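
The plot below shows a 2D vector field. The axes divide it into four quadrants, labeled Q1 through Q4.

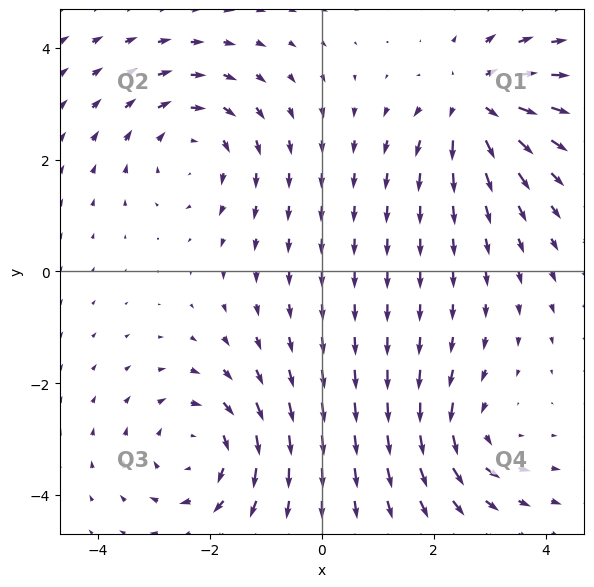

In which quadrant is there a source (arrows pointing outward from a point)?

The source sits at approximately (2.7, 3.0), which lies in quadrant Q1. The divergence there is about +5, positive as expected for a source.

Q1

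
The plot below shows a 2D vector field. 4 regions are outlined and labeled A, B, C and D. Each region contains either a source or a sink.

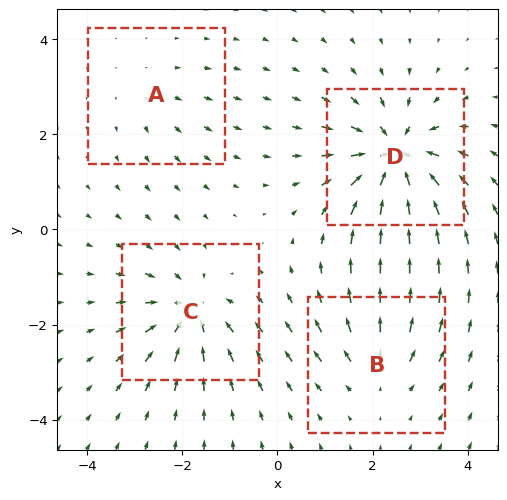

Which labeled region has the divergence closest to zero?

A

Divergence at each region's feature centre — A: about +2, B: about +4, C: about -6, D: about -8. Region A is closest to zero.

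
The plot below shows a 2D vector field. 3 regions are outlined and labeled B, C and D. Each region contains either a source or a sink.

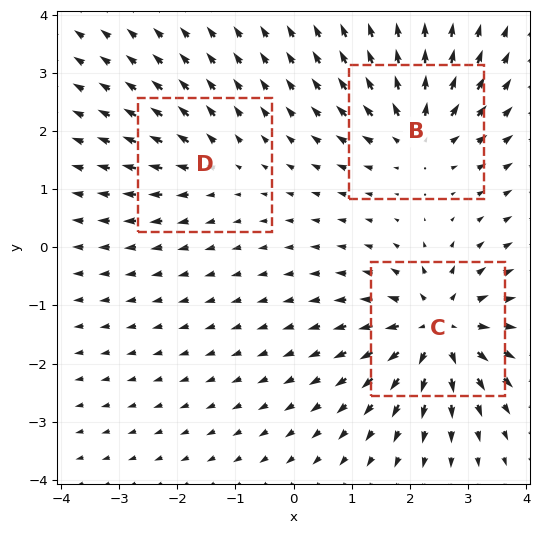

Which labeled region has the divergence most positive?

Divergence at each region's feature centre — B: about +4, C: about +6, D: about +2. Region C is most positive.

C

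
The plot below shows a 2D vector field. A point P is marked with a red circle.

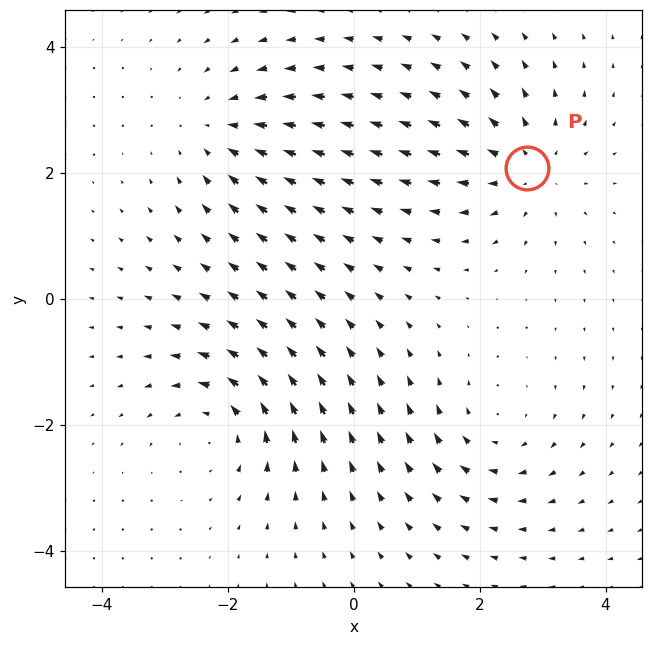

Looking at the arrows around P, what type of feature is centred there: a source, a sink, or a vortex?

source

At P (2.8, 2.1) the arrows spread outward. Divergence about +3, curl ≈0 — positive divergence with near-zero curl is a source.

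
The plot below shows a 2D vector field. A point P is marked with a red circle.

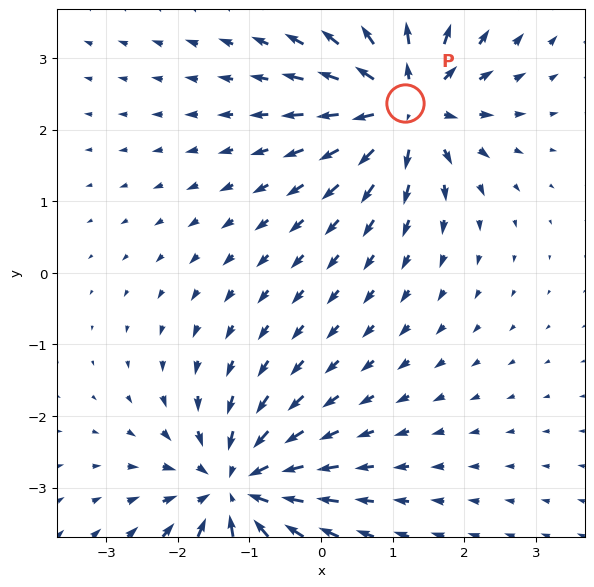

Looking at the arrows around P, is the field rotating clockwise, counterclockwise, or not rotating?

Near P at (1.2, 2.4) the arrows show no circulation. The curl there is ≈0.

not rotating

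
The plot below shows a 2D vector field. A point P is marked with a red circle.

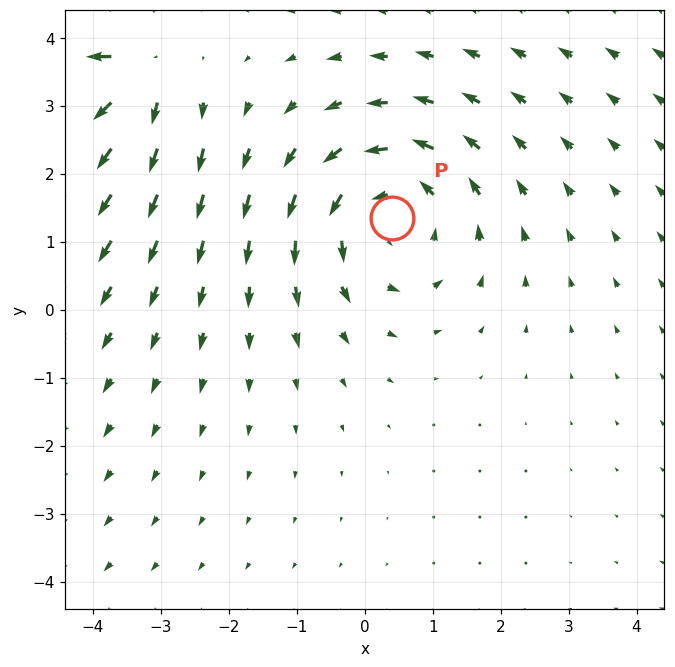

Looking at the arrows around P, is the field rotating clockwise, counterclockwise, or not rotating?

Near P at (0.4, 1.4) the arrows circulate counterclockwise. The curl (z-component) there is about +3; positive curl means counterclockwise rotation.

counterclockwise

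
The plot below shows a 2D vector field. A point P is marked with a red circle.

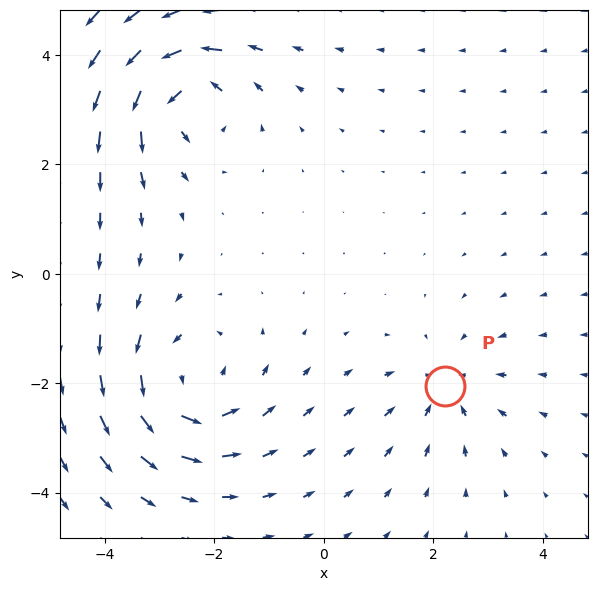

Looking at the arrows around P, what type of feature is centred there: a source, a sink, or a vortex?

At P (2.2, -2.0) the arrows converge inward. Divergence about -3, curl ≈0 — negative divergence with near-zero curl is a sink.

sink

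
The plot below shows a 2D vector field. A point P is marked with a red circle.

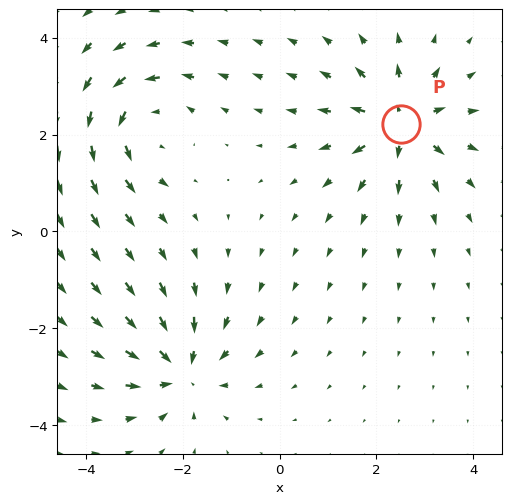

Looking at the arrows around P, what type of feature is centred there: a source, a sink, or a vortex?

source

At P (2.5, 2.2) the arrows spread outward. Divergence about +6, curl ≈0 — positive divergence with near-zero curl is a source.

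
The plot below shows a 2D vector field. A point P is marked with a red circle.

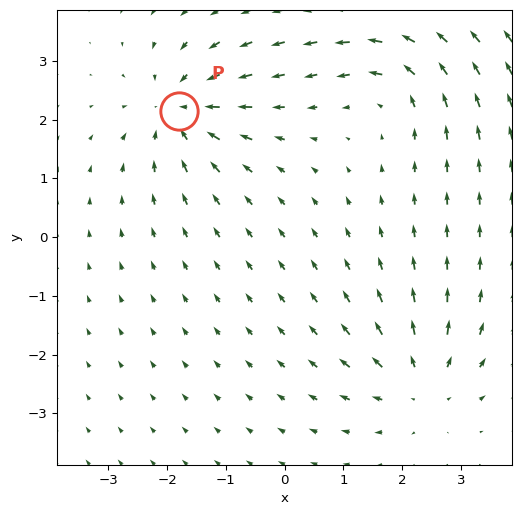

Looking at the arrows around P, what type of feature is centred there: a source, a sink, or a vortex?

sink

At P (-1.8, 2.2) the arrows converge inward. Divergence about -5, curl ≈0 — negative divergence with near-zero curl is a sink.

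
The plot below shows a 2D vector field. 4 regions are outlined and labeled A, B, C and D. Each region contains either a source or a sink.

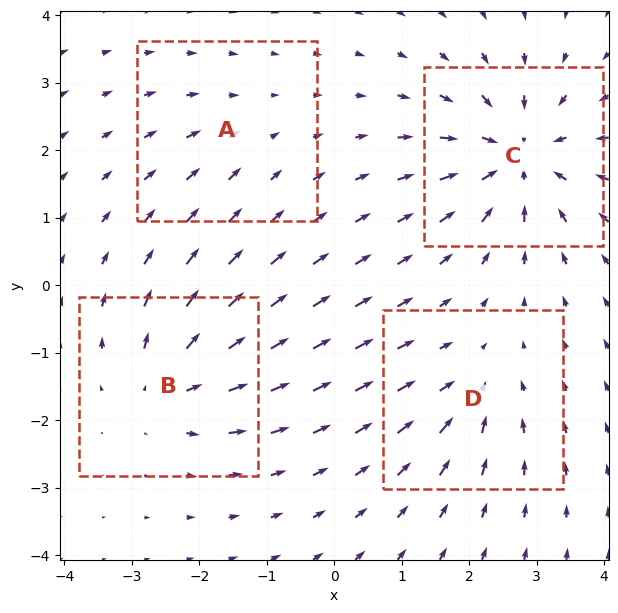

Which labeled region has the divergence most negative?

Divergence at each region's feature centre — A: about -2, B: about +5, C: about -8, D: about -4. Region C is most negative.

C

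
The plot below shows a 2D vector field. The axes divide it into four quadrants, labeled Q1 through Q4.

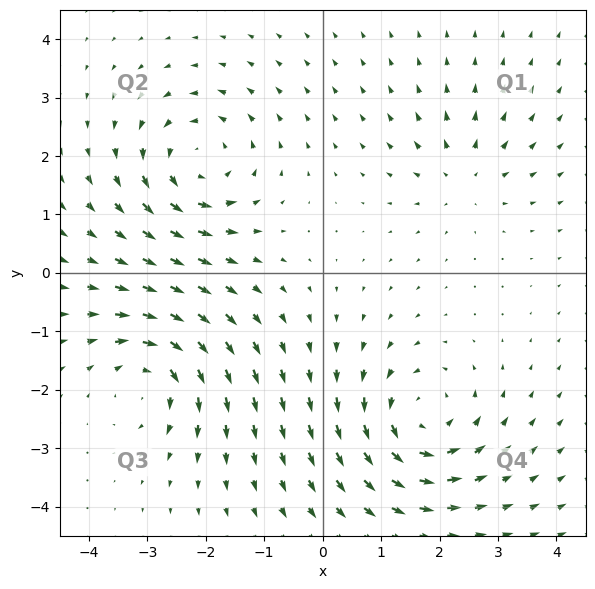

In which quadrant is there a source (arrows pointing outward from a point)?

Q1

The source sits at approximately (2.4, 1.6), which lies in quadrant Q1. The divergence there is about +3, positive as expected for a source.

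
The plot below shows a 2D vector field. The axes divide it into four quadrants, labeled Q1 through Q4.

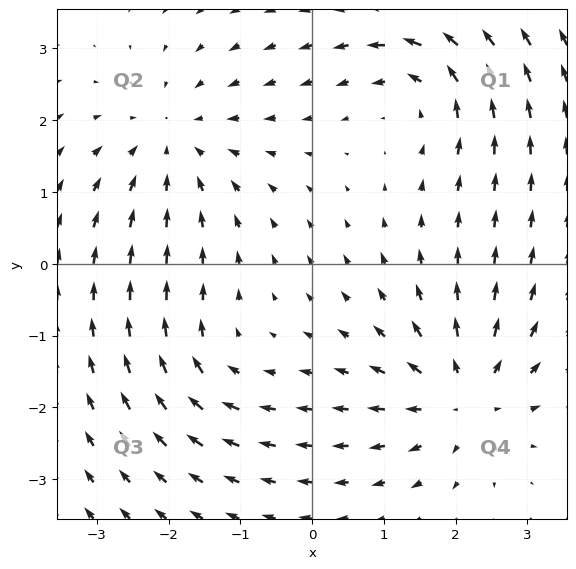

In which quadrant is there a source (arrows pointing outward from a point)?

Q4

The source sits at approximately (2.1, -1.8), which lies in quadrant Q4. The divergence there is about +5, positive as expected for a source.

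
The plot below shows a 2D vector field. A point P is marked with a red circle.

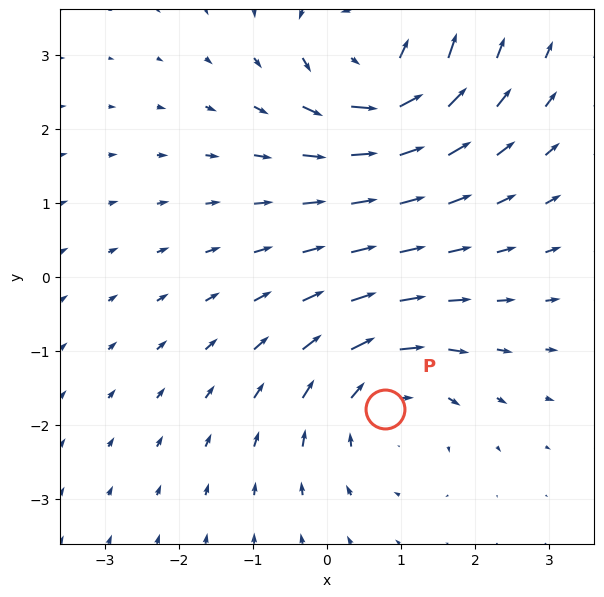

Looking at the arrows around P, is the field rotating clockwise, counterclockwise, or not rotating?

clockwise

Near P at (0.8, -1.8) the arrows circulate clockwise. The curl (z-component) there is about -4; negative curl means clockwise rotation.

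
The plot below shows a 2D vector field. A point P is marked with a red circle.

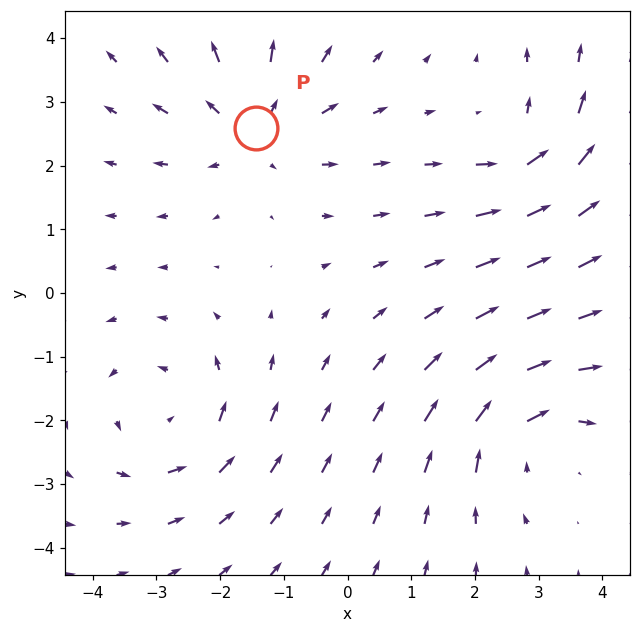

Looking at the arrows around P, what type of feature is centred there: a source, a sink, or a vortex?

At P (-1.4, 2.6) the arrows spread outward. Divergence about +4, curl ≈0 — positive divergence with near-zero curl is a source.

source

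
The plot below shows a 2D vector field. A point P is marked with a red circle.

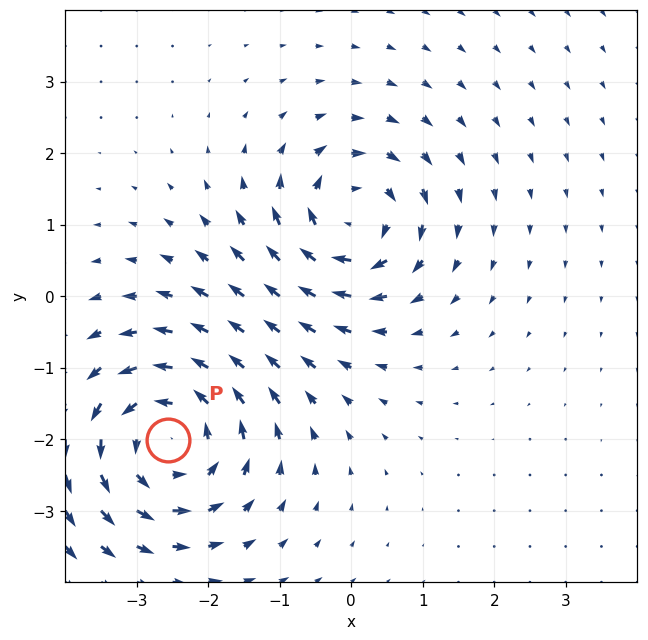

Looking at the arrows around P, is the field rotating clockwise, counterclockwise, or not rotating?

counterclockwise

Near P at (-2.6, -2.0) the arrows circulate counterclockwise. The curl (z-component) there is about +4; positive curl means counterclockwise rotation.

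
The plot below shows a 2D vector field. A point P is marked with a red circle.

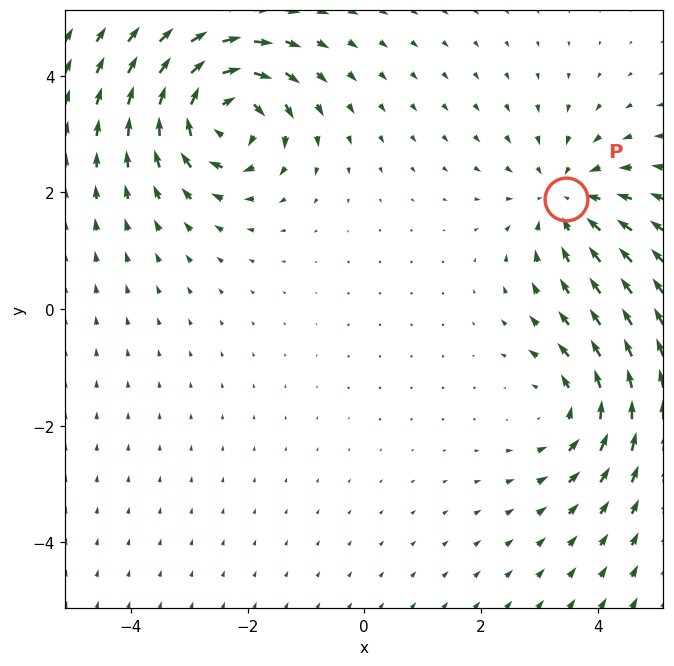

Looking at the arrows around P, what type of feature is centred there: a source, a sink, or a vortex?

At P (3.5, 1.9) the arrows converge inward. Divergence about -3, curl ≈0 — negative divergence with near-zero curl is a sink.

sink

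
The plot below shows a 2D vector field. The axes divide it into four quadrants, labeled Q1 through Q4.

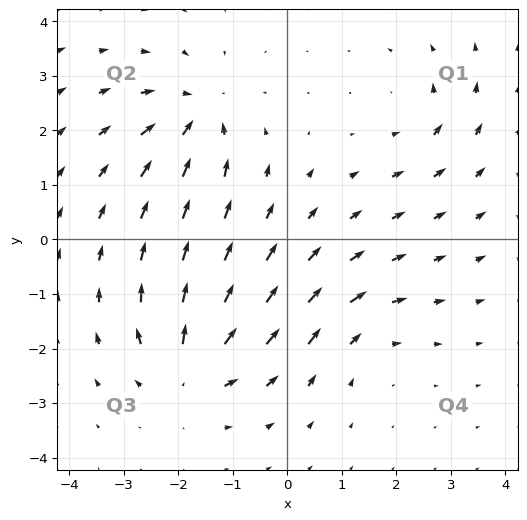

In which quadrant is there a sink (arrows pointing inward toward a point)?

The sink sits at approximately (-1.7, 2.3), which lies in quadrant Q2. The divergence there is about -4, negative as expected for a sink.

Q2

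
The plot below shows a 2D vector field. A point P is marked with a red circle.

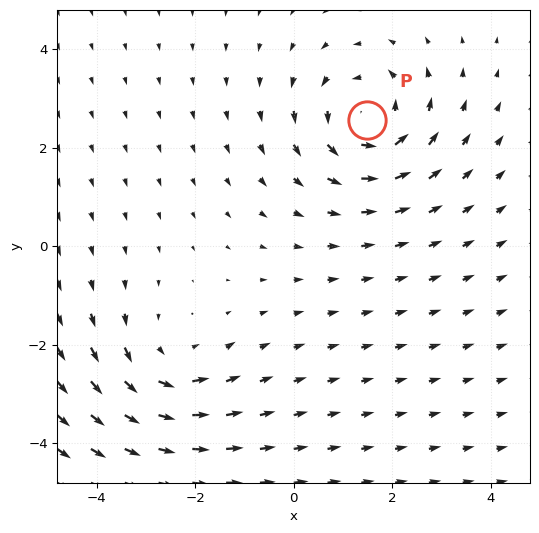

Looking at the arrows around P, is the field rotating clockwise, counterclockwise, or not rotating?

Near P at (1.5, 2.6) the arrows circulate counterclockwise. The curl (z-component) there is about +4; positive curl means counterclockwise rotation.

counterclockwise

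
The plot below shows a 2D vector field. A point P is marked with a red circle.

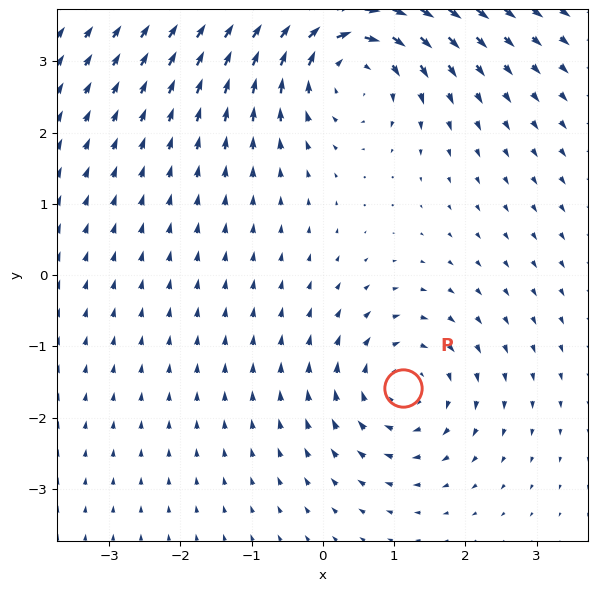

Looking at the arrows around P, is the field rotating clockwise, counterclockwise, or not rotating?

Near P at (1.1, -1.6) the arrows circulate clockwise. The curl (z-component) there is about -3; negative curl means clockwise rotation.

clockwise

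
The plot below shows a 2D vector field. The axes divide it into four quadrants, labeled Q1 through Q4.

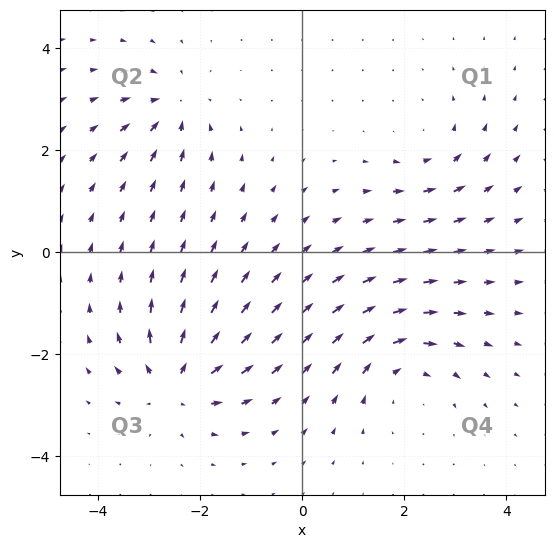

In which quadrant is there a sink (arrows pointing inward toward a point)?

The sink sits at approximately (-2.5, 2.8), which lies in quadrant Q2. The divergence there is about -5, negative as expected for a sink.

Q2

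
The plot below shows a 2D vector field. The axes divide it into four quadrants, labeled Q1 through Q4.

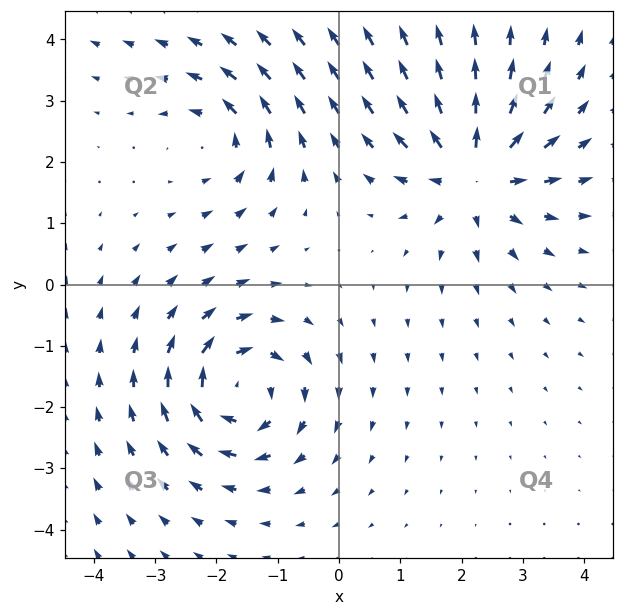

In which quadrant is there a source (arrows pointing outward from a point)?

Q1

The source sits at approximately (2.2, 1.8), which lies in quadrant Q1. The divergence there is about +6, positive as expected for a source.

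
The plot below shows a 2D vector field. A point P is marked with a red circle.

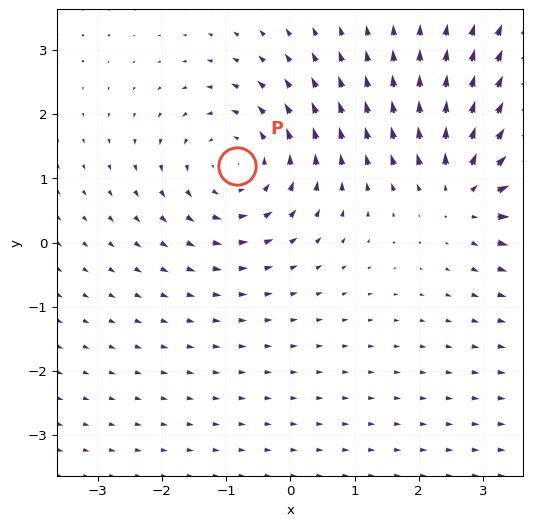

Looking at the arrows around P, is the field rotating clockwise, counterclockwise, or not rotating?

counterclockwise

Near P at (-0.8, 1.2) the arrows circulate counterclockwise. The curl (z-component) there is about +2; positive curl means counterclockwise rotation.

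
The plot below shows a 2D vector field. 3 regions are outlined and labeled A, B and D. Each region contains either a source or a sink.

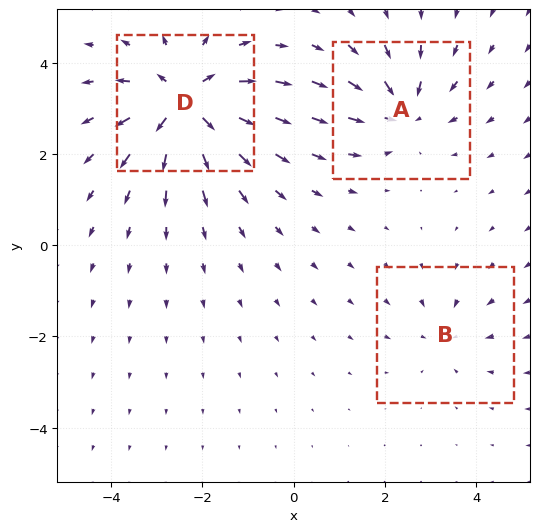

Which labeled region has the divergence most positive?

D

Divergence at each region's feature centre — A: about -4, B: about -2, D: about +6. Region D is most positive.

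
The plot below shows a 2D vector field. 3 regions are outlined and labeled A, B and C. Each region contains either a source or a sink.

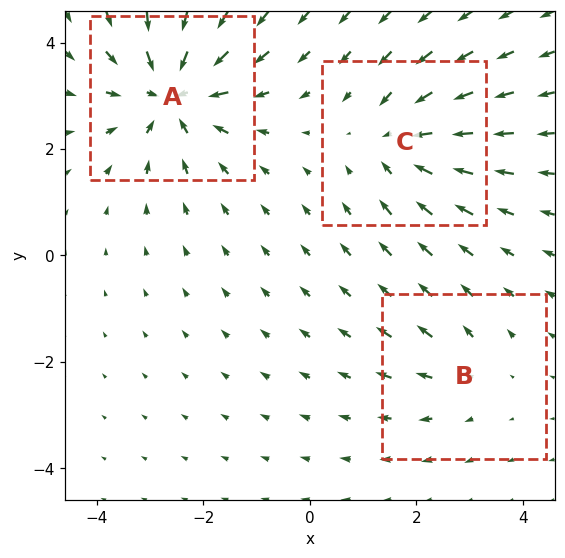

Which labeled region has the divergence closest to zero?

B

Divergence at each region's feature centre — A: about -5, B: about +2, C: about -3. Region B is closest to zero.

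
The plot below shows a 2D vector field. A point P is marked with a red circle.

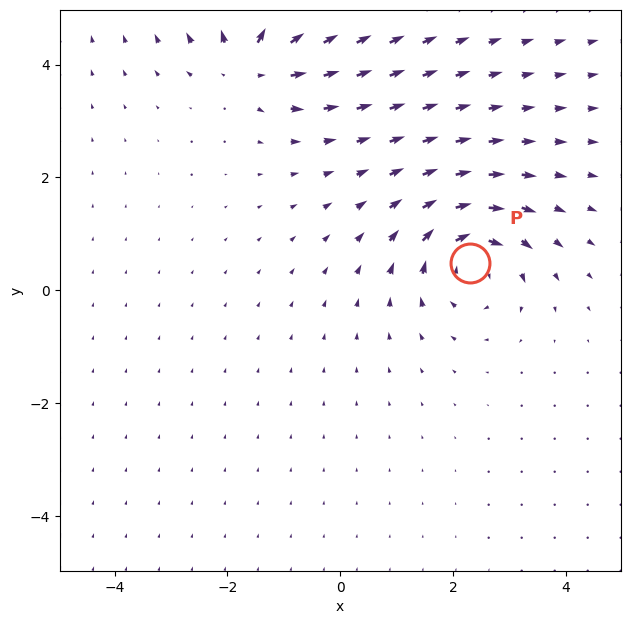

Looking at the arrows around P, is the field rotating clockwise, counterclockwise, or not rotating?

Near P at (2.3, 0.5) the arrows circulate clockwise. The curl (z-component) there is about -6; negative curl means clockwise rotation.

clockwise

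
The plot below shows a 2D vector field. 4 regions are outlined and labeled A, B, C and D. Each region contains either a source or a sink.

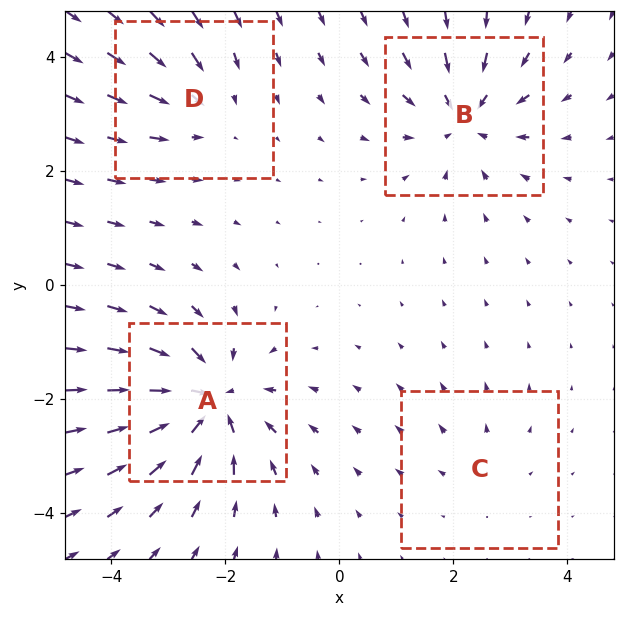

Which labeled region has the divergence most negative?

A

Divergence at each region's feature centre — A: about -7, B: about -5, C: about +2, D: about -3. Region A is most negative.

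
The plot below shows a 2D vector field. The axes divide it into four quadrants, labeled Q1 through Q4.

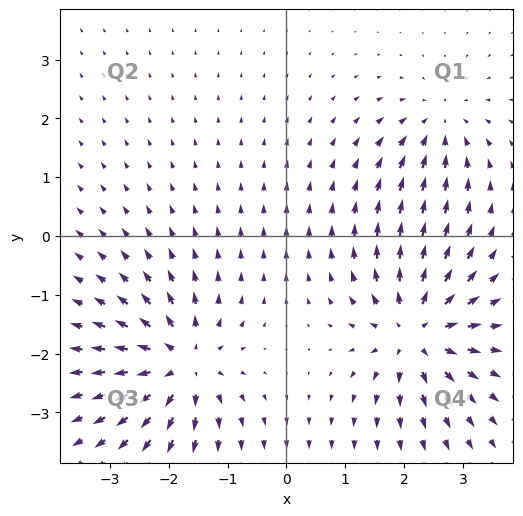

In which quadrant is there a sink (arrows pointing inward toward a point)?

Q1

The sink sits at approximately (2.6, 1.9), which lies in quadrant Q1. The divergence there is about -4, negative as expected for a sink.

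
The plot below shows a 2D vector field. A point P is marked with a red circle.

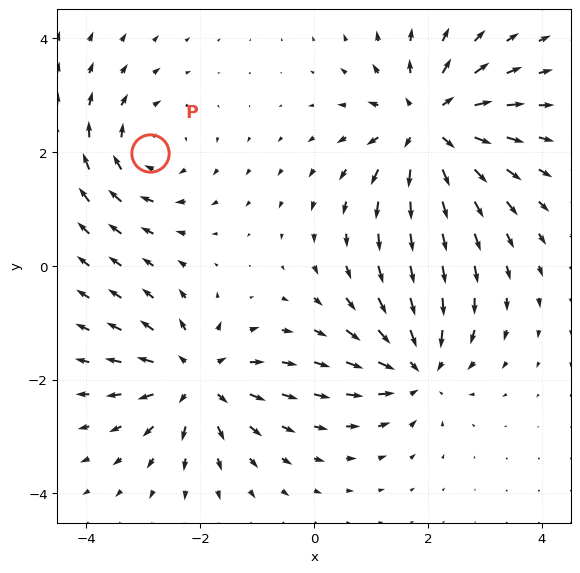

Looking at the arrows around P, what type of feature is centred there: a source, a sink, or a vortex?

At P (-2.9, 2.0) the arrows circulate clockwise. Divergence ≈0, curl about -3 — near-zero divergence with nonzero curl is a vortex.

vortex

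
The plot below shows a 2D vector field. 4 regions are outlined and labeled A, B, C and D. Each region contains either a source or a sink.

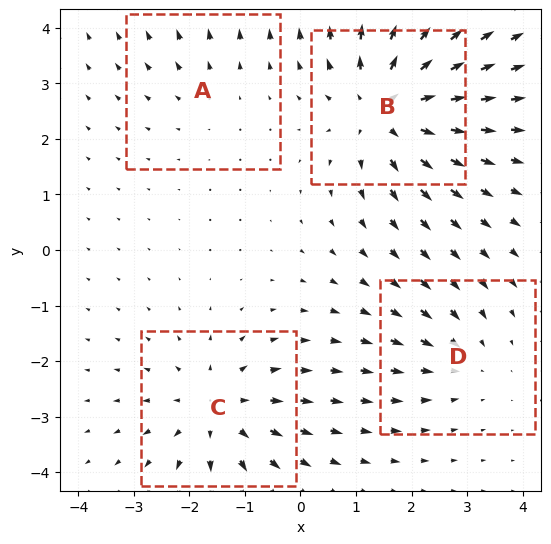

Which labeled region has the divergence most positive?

B

Divergence at each region's feature centre — A: about +2, B: about +6, C: about +4, D: about -3. Region B is most positive.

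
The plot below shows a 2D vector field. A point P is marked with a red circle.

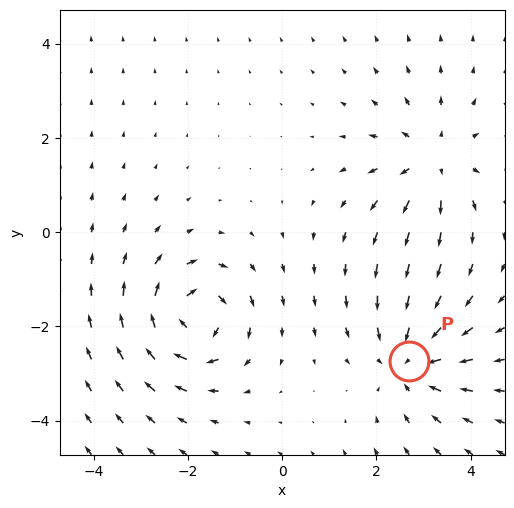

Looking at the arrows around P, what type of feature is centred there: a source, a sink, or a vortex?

At P (2.7, -2.7) the arrows converge inward. Divergence about -3, curl ≈0 — negative divergence with near-zero curl is a sink.

sink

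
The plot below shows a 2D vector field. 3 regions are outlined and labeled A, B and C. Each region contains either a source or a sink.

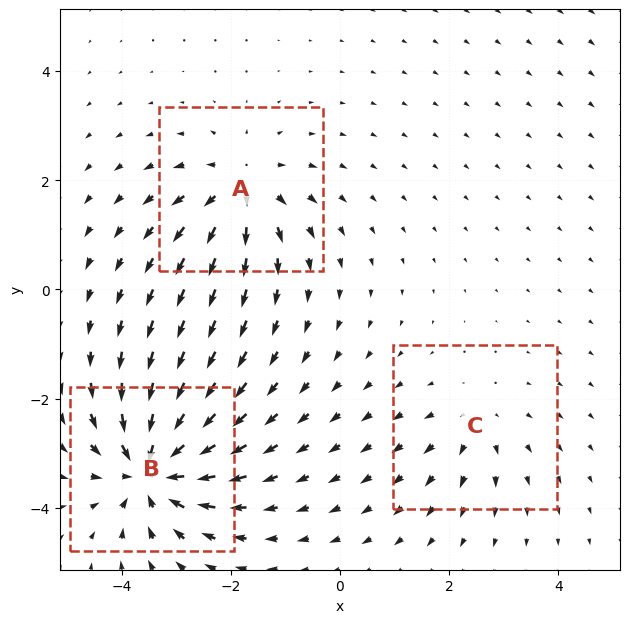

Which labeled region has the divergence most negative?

B

Divergence at each region's feature centre — A: about +4, B: about -6, C: about +2. Region B is most negative.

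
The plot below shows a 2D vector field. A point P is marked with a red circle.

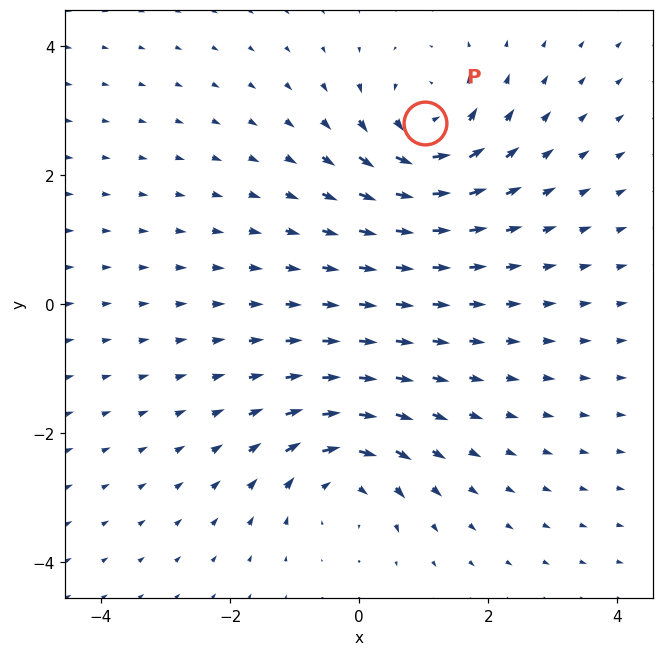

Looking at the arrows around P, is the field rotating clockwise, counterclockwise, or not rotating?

counterclockwise

Near P at (1.0, 2.8) the arrows circulate counterclockwise. The curl (z-component) there is about +6; positive curl means counterclockwise rotation.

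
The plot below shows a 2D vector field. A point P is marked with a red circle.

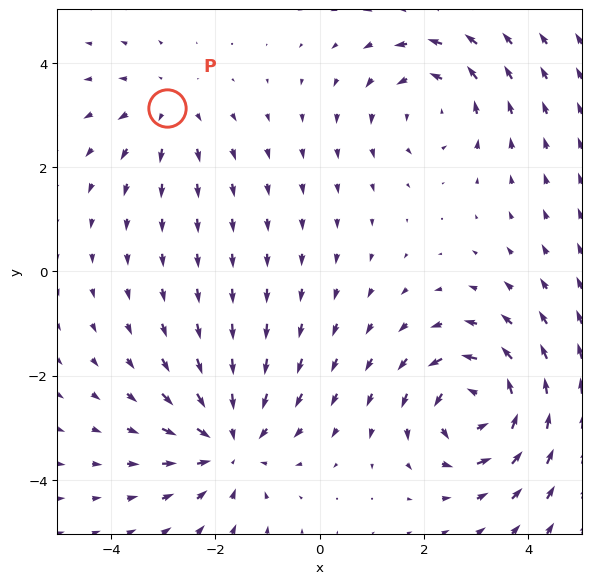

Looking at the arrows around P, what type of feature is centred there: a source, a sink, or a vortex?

At P (-2.9, 3.1) the arrows spread outward. Divergence about +3, curl ≈0 — positive divergence with near-zero curl is a source.

source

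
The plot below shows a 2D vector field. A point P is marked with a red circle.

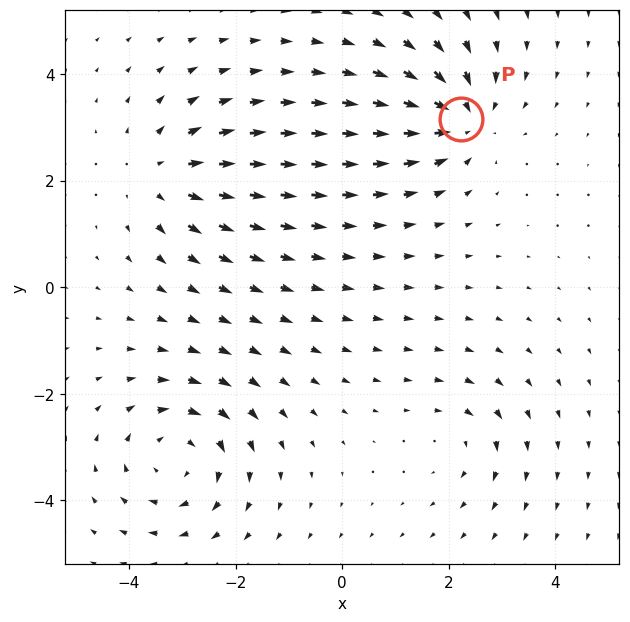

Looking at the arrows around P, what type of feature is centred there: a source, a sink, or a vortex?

At P (2.2, 3.2) the arrows converge inward. Divergence about -5, curl ≈0 — negative divergence with near-zero curl is a sink.

sink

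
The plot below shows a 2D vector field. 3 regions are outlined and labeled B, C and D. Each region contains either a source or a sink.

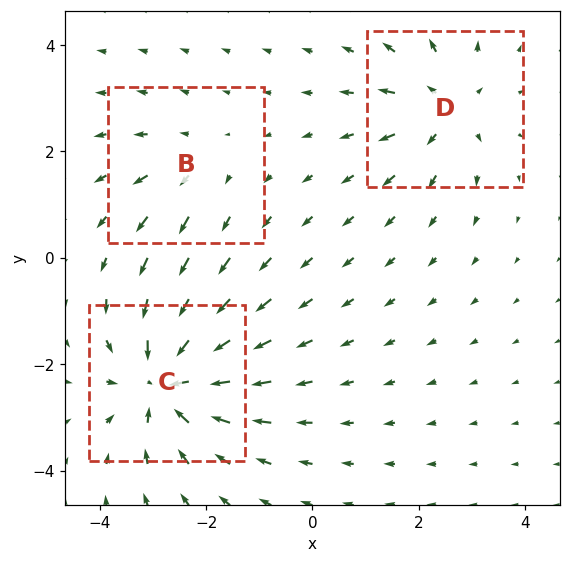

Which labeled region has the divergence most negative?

C

Divergence at each region's feature centre — B: about +2, C: about -6, D: about +4. Region C is most negative.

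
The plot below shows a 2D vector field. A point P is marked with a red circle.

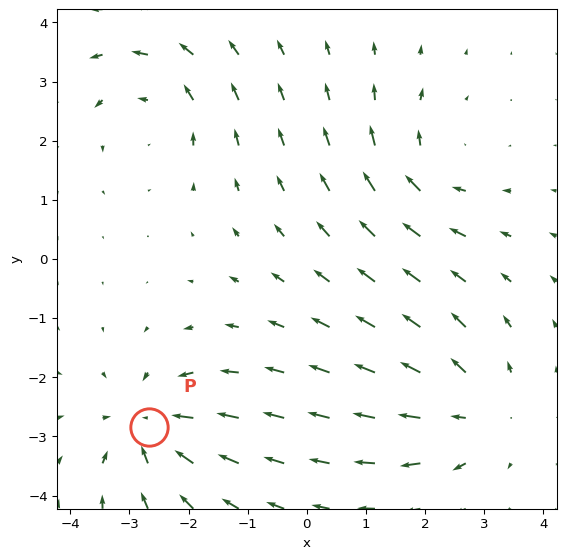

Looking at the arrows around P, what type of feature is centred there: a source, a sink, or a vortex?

sink

At P (-2.7, -2.8) the arrows converge inward. Divergence about -5, curl ≈0 — negative divergence with near-zero curl is a sink.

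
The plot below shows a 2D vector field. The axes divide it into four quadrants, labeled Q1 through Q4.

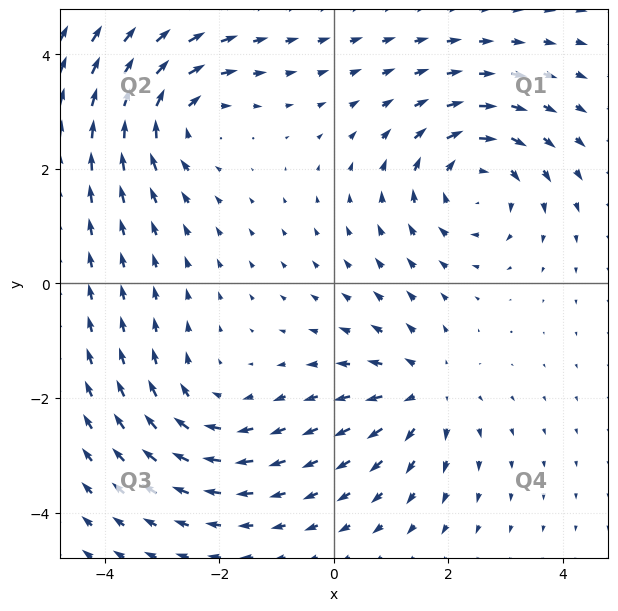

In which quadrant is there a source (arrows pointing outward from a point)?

Q4

The source sits at approximately (1.6, -1.9), which lies in quadrant Q4. The divergence there is about +3, positive as expected for a source.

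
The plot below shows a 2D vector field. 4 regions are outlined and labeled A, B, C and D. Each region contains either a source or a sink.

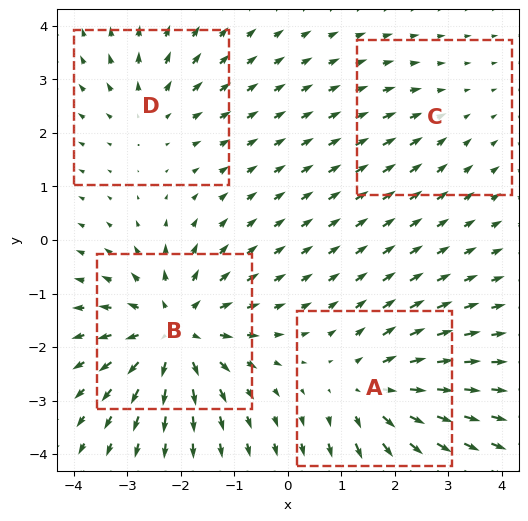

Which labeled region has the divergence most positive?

Divergence at each region's feature centre — A: about +5, B: about +6, C: about -2, D: about +3. Region B is most positive.

B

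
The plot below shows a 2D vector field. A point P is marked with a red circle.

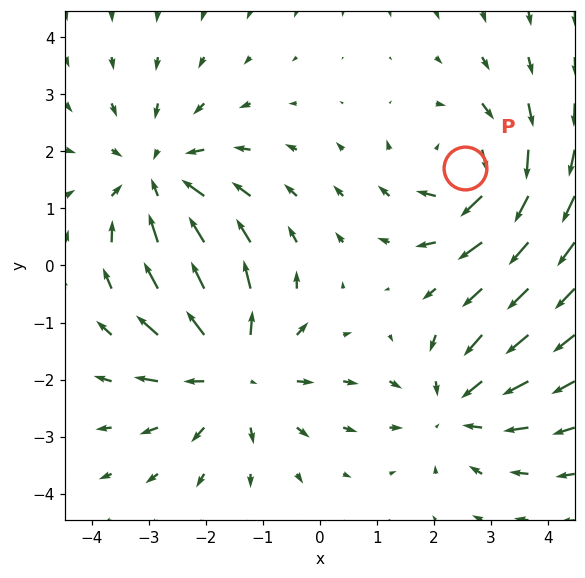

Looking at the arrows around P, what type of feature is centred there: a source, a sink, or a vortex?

At P (2.5, 1.7) the arrows circulate clockwise. Divergence ≈0, curl about -4 — near-zero divergence with nonzero curl is a vortex.

vortex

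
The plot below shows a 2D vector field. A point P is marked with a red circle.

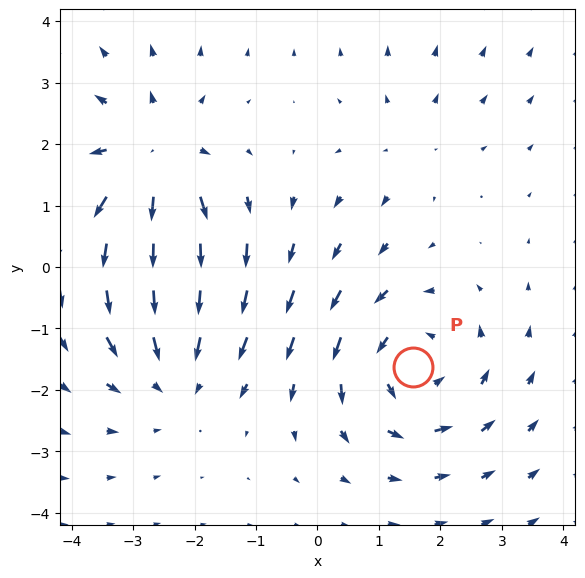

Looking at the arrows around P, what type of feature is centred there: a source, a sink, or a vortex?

At P (1.6, -1.6) the arrows circulate counterclockwise. Divergence ≈0, curl about +5 — near-zero divergence with nonzero curl is a vortex.

vortex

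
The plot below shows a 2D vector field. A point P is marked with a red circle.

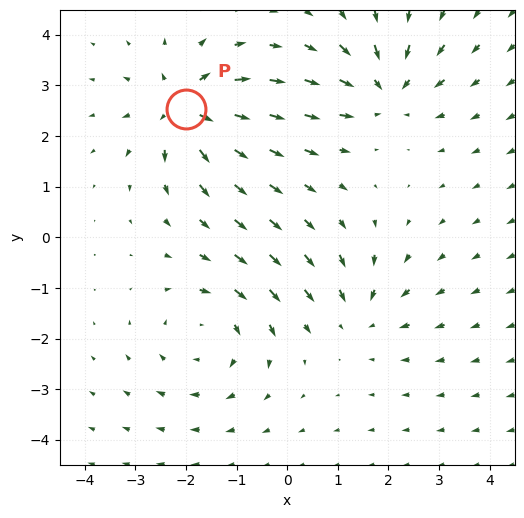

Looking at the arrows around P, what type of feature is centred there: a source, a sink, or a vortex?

source

At P (-2.0, 2.5) the arrows spread outward. Divergence about +6, curl ≈0 — positive divergence with near-zero curl is a source.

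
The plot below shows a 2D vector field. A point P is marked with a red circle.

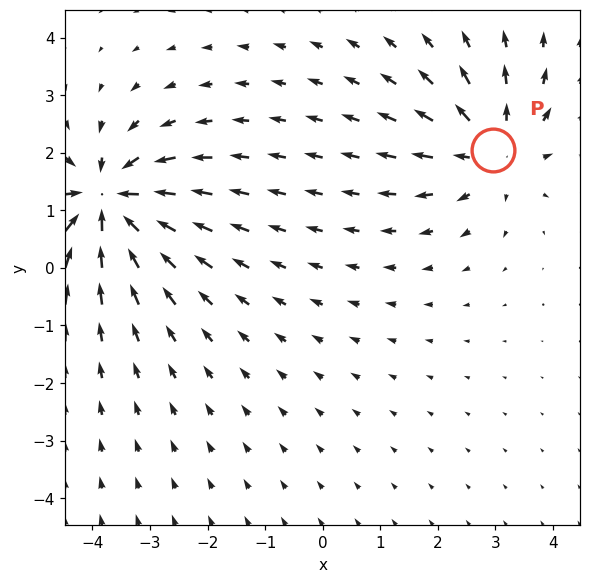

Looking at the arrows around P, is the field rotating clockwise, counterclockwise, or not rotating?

Near P at (3.0, 2.0) the arrows show no circulation. The curl there is ≈0.

not rotating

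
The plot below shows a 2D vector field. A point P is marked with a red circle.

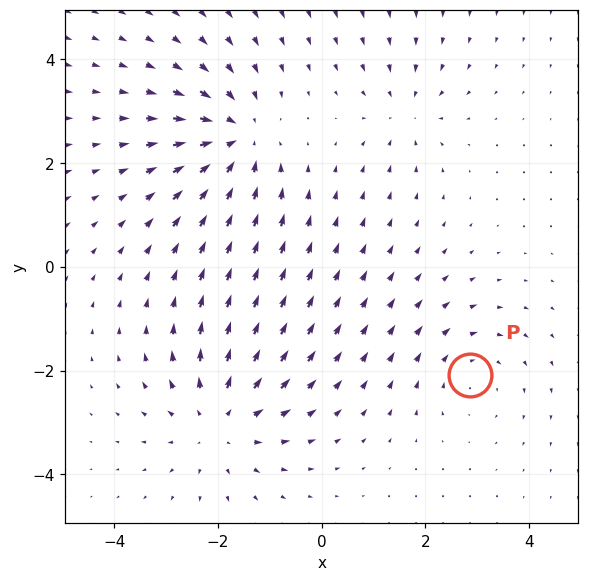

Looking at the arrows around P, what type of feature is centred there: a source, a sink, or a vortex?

vortex

At P (2.9, -2.1) the arrows circulate clockwise. Divergence ≈0, curl about -3 — near-zero divergence with nonzero curl is a vortex.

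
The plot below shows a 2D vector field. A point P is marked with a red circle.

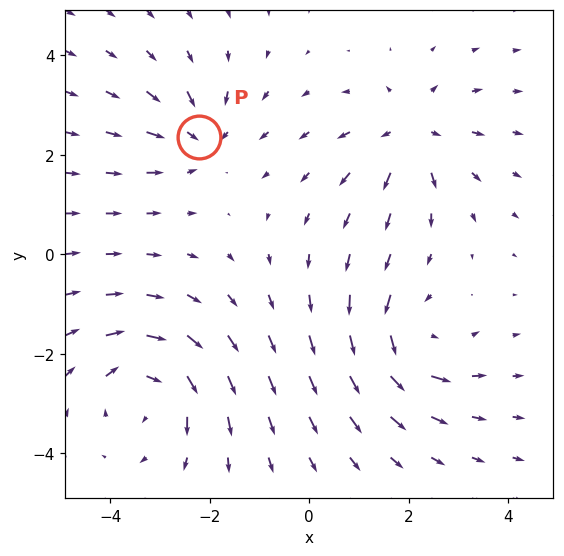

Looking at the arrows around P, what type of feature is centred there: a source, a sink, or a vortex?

sink

At P (-2.2, 2.4) the arrows converge inward. Divergence about -4, curl ≈0 — negative divergence with near-zero curl is a sink.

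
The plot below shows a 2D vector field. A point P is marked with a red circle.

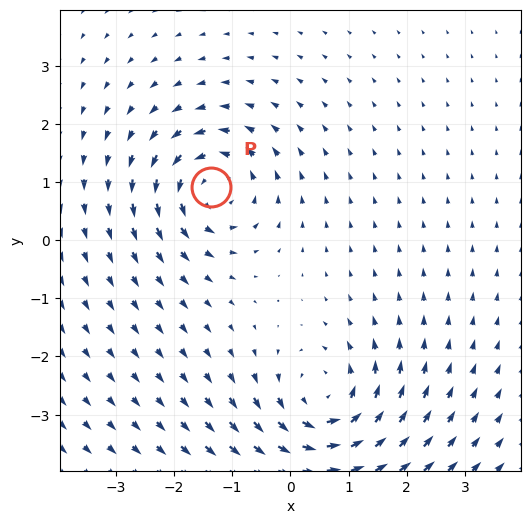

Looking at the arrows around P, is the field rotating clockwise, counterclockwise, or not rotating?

counterclockwise

Near P at (-1.4, 0.9) the arrows circulate counterclockwise. The curl (z-component) there is about +5; positive curl means counterclockwise rotation.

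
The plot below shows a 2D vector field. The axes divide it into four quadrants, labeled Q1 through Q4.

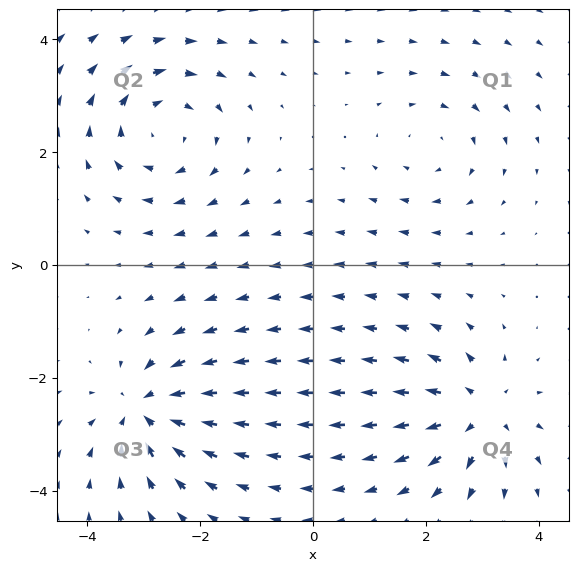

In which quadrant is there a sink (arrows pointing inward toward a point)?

Q3

The sink sits at approximately (-3.0, -2.6), which lies in quadrant Q3. The divergence there is about -6, negative as expected for a sink.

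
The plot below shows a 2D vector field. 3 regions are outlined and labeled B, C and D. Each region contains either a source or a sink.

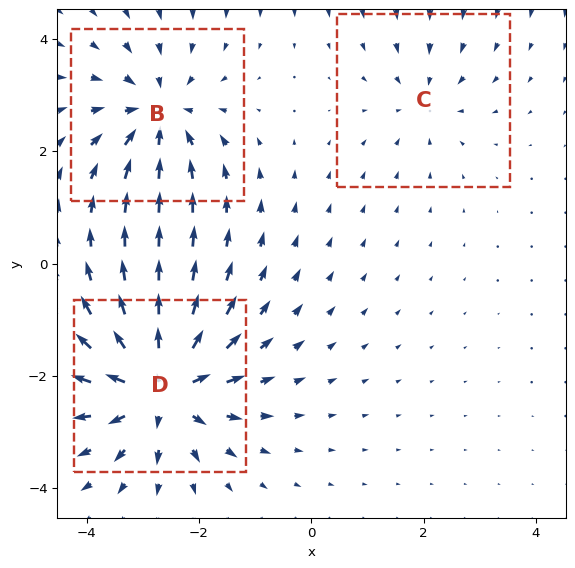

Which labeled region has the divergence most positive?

Divergence at each region's feature centre — B: about -4, C: about -2, D: about +6. Region D is most positive.

D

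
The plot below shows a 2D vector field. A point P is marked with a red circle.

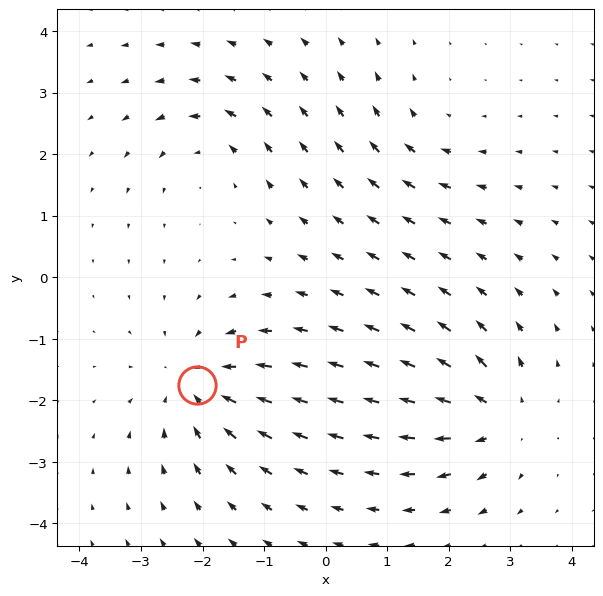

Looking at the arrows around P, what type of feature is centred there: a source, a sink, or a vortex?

sink

At P (-2.1, -1.7) the arrows converge inward. Divergence about -5, curl ≈0 — negative divergence with near-zero curl is a sink.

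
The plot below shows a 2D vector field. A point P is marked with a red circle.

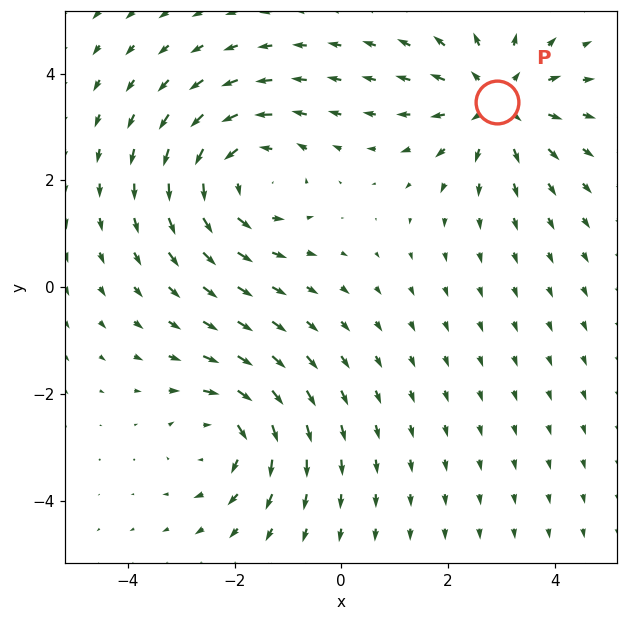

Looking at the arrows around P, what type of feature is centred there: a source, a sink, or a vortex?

At P (2.9, 3.5) the arrows spread outward. Divergence about +4, curl ≈0 — positive divergence with near-zero curl is a source.

source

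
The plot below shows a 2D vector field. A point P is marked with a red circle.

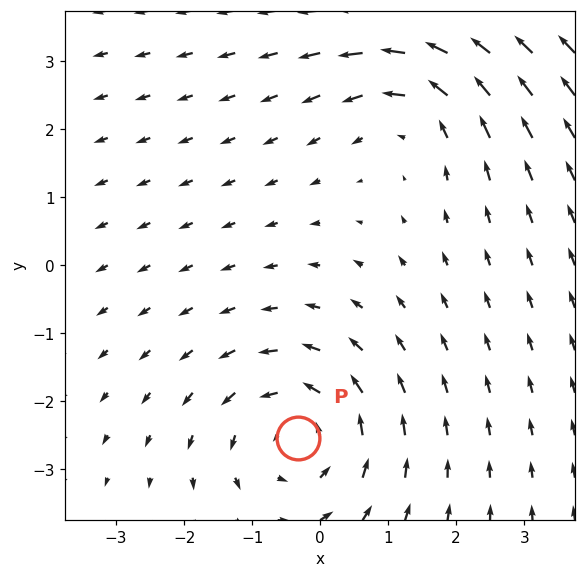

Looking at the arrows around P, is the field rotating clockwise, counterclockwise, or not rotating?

counterclockwise

Near P at (-0.3, -2.5) the arrows circulate counterclockwise. The curl (z-component) there is about +4; positive curl means counterclockwise rotation.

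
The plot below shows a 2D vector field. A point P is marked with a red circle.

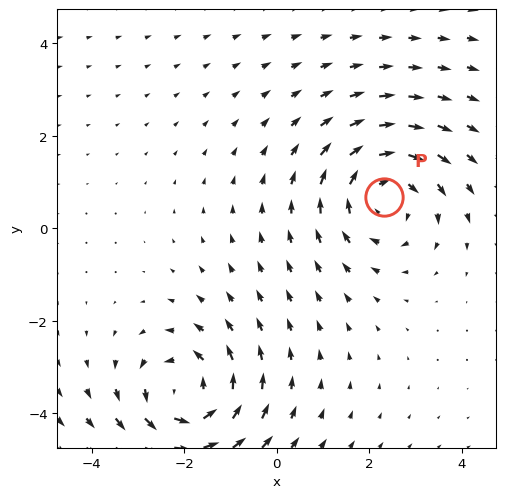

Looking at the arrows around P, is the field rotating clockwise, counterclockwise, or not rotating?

clockwise

Near P at (2.3, 0.7) the arrows circulate clockwise. The curl (z-component) there is about -3; negative curl means clockwise rotation.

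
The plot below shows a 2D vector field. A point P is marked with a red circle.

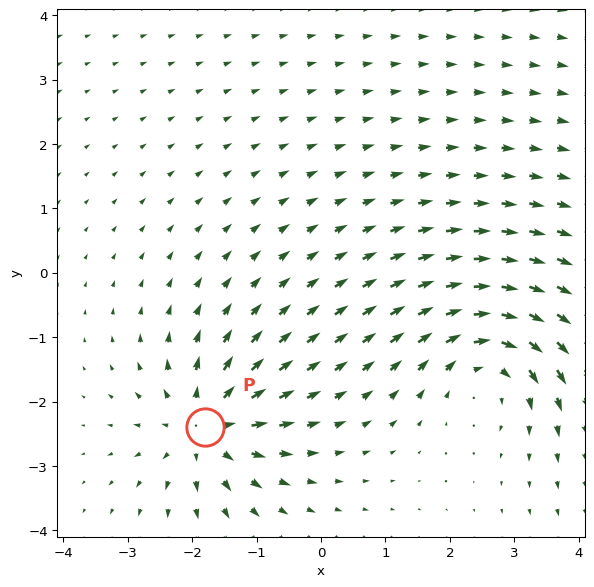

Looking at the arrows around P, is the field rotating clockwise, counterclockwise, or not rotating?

Near P at (-1.8, -2.4) the arrows show no circulation. The curl there is ≈0.

not rotating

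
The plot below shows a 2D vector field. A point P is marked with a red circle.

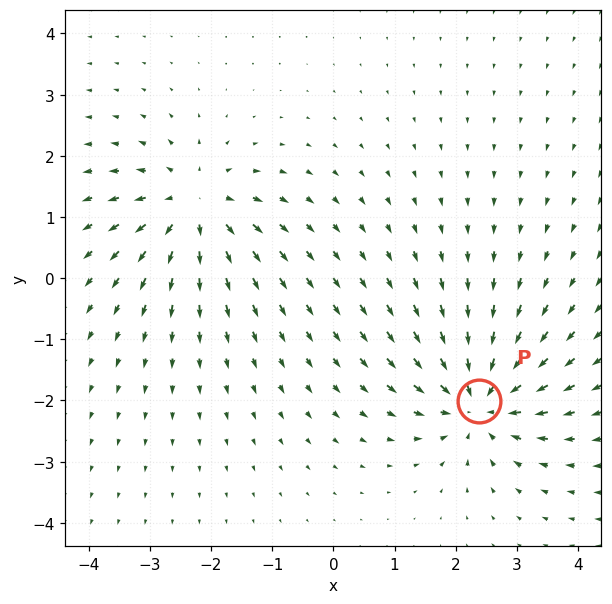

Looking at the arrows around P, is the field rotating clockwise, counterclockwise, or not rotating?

not rotating

Near P at (2.4, -2.0) the arrows show no circulation. The curl there is ≈0.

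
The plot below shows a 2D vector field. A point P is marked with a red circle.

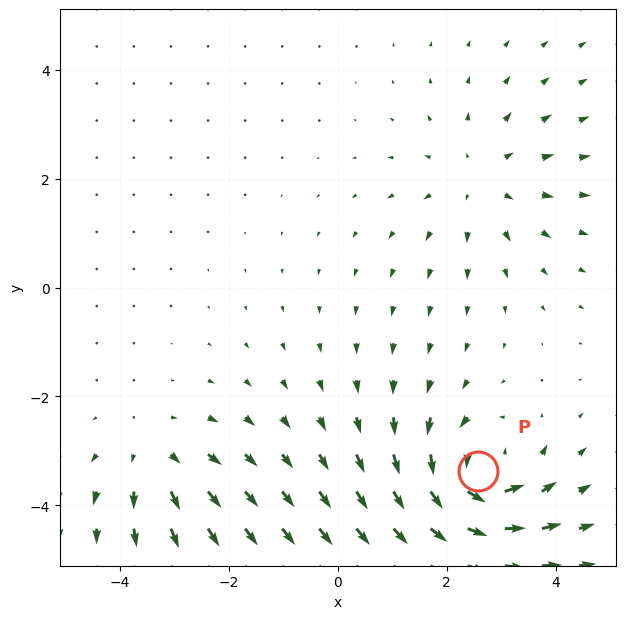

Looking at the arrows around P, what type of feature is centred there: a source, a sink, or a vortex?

At P (2.6, -3.4) the arrows circulate counterclockwise. Divergence ≈0, curl about +6 — near-zero divergence with nonzero curl is a vortex.

vortex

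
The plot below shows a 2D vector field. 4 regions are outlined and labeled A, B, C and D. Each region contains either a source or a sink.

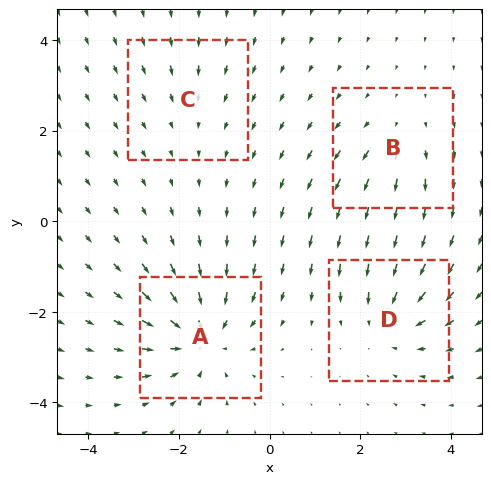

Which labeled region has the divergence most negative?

A

Divergence at each region's feature centre — A: about -7, B: about +3, C: about -2, D: about -5. Region A is most negative.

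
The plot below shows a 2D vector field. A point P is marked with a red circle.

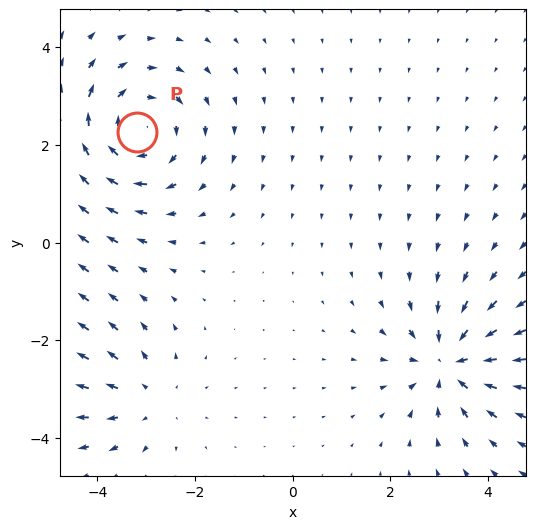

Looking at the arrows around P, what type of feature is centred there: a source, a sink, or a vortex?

vortex

At P (-3.2, 2.3) the arrows circulate clockwise. Divergence ≈0, curl about -3 — near-zero divergence with nonzero curl is a vortex.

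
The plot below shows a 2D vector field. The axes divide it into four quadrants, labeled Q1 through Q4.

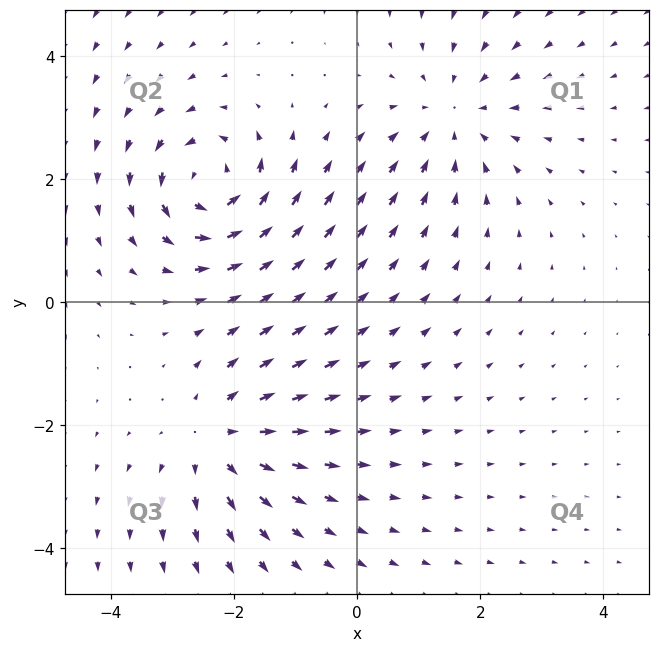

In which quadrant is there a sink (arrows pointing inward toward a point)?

Q1

The sink sits at approximately (1.6, 3.0), which lies in quadrant Q1. The divergence there is about -4, negative as expected for a sink.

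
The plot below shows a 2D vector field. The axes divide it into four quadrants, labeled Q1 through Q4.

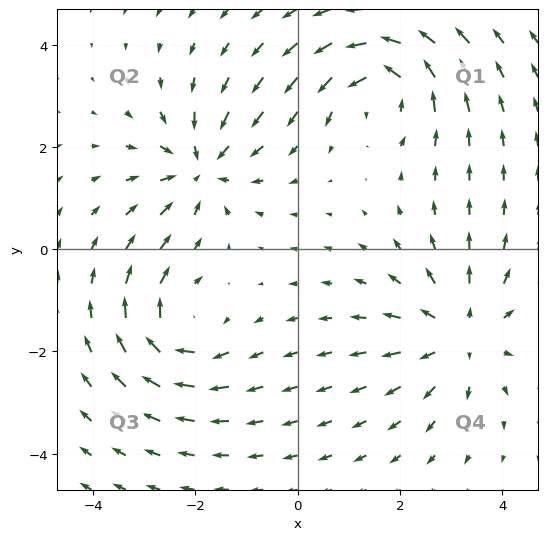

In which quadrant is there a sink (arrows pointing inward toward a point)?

The sink sits at approximately (-1.9, 1.6), which lies in quadrant Q2. The divergence there is about -5, negative as expected for a sink.

Q2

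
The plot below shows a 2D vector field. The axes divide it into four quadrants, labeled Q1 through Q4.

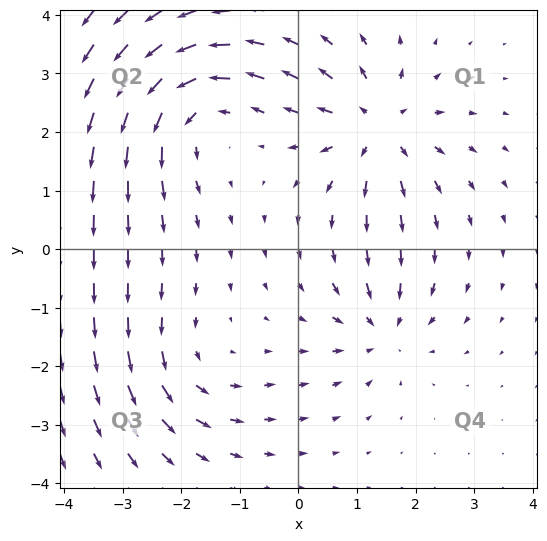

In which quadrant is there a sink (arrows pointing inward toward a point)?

The sink sits at approximately (1.4, -1.3), which lies in quadrant Q4. The divergence there is about -4, negative as expected for a sink.

Q4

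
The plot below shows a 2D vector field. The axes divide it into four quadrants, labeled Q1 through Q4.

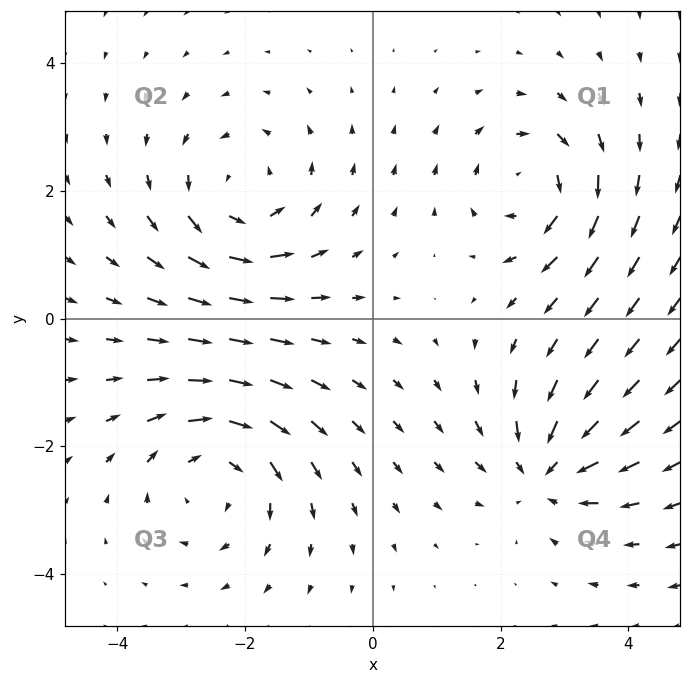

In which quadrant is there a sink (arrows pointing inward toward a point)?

The sink sits at approximately (2.7, -2.4), which lies in quadrant Q4. The divergence there is about -4, negative as expected for a sink.

Q4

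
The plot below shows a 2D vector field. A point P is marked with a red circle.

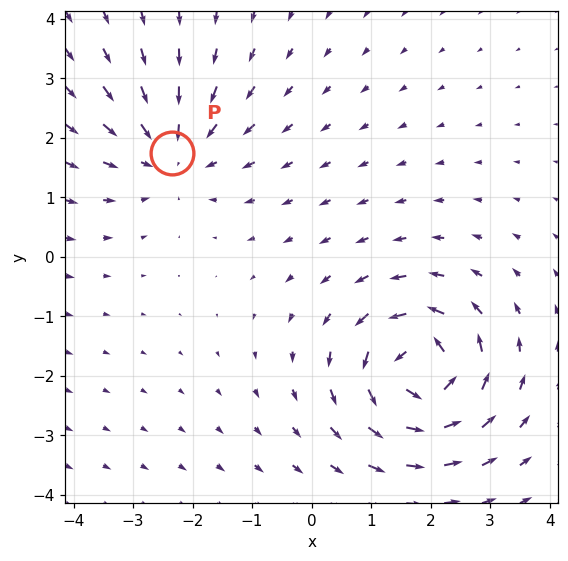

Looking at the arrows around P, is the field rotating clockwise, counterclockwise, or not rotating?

not rotating

Near P at (-2.3, 1.7) the arrows show no circulation. The curl there is ≈0.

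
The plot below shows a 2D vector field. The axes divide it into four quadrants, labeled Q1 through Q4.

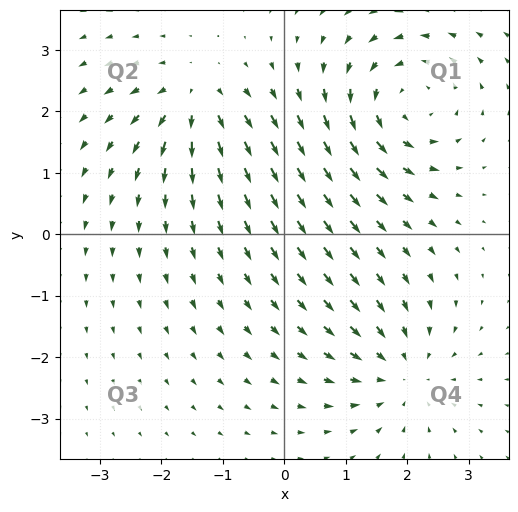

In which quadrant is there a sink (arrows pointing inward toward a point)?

Q4

The sink sits at approximately (1.9, -2.2), which lies in quadrant Q4. The divergence there is about -3, negative as expected for a sink.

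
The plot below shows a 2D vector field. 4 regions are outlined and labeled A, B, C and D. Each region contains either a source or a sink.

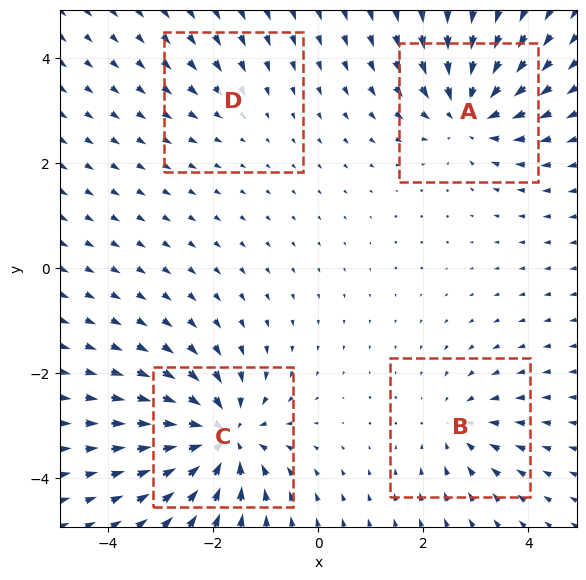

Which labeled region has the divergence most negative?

Divergence at each region's feature centre — A: about -6, B: about -4, C: about -7, D: about -2. Region C is most negative.

C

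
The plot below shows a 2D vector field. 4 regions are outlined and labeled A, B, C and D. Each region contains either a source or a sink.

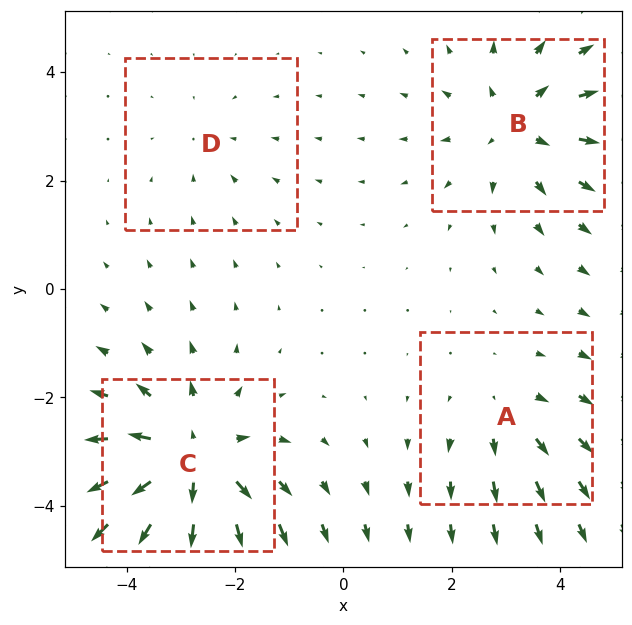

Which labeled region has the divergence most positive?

Divergence at each region's feature centre — A: about +3, B: about +4, C: about +6, D: about -2. Region C is most positive.

C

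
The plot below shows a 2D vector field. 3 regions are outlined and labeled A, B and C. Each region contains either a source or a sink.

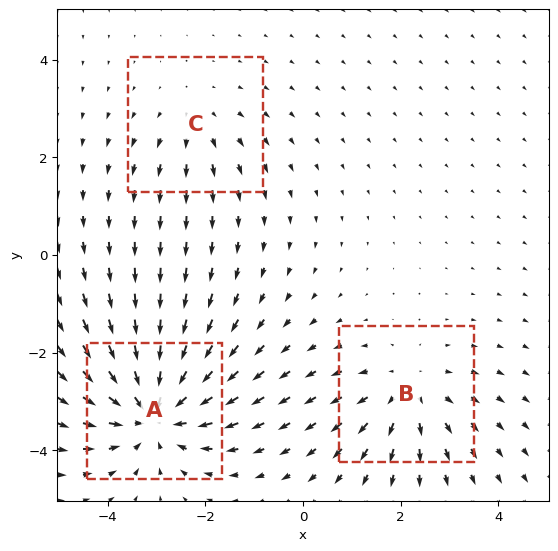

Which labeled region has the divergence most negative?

A

Divergence at each region's feature centre — A: about -5, B: about +3, C: about +2. Region A is most negative.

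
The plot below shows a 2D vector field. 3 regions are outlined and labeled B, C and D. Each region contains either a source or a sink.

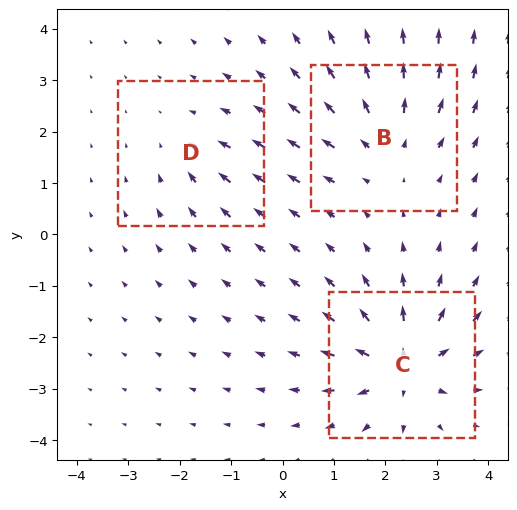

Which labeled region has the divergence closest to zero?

D

Divergence at each region's feature centre — B: about +3, C: about +5, D: about -2. Region D is closest to zero.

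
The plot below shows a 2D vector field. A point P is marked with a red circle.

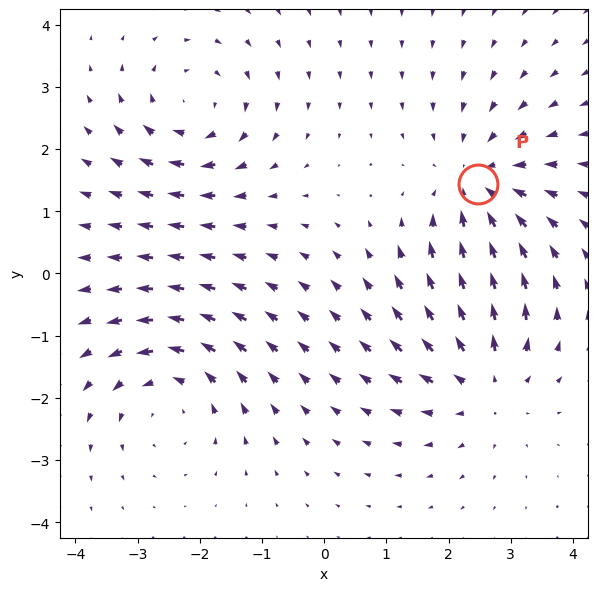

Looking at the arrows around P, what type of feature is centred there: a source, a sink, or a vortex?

At P (2.5, 1.4) the arrows converge inward. Divergence about -4, curl ≈0 — negative divergence with near-zero curl is a sink.

sink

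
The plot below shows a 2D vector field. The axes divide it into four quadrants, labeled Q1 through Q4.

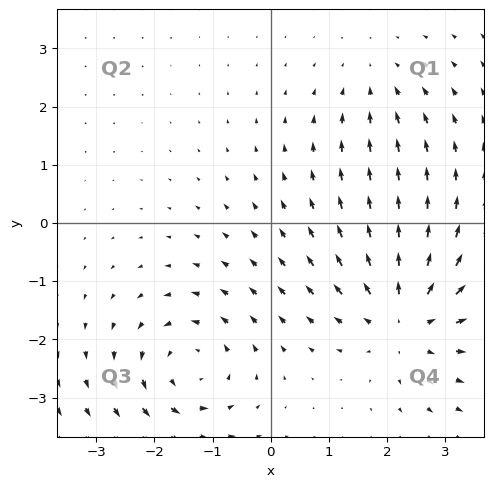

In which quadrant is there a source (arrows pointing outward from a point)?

The source sits at approximately (2.3, -1.6), which lies in quadrant Q4. The divergence there is about +5, positive as expected for a source.

Q4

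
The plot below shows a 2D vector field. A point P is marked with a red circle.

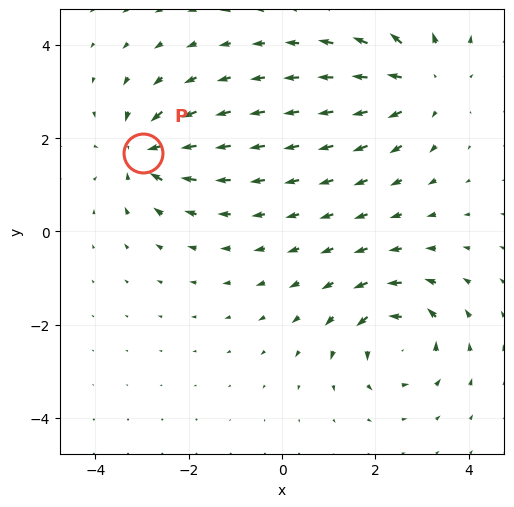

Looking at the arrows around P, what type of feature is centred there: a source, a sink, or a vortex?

sink

At P (-3.0, 1.7) the arrows converge inward. Divergence about -4, curl ≈0 — negative divergence with near-zero curl is a sink.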